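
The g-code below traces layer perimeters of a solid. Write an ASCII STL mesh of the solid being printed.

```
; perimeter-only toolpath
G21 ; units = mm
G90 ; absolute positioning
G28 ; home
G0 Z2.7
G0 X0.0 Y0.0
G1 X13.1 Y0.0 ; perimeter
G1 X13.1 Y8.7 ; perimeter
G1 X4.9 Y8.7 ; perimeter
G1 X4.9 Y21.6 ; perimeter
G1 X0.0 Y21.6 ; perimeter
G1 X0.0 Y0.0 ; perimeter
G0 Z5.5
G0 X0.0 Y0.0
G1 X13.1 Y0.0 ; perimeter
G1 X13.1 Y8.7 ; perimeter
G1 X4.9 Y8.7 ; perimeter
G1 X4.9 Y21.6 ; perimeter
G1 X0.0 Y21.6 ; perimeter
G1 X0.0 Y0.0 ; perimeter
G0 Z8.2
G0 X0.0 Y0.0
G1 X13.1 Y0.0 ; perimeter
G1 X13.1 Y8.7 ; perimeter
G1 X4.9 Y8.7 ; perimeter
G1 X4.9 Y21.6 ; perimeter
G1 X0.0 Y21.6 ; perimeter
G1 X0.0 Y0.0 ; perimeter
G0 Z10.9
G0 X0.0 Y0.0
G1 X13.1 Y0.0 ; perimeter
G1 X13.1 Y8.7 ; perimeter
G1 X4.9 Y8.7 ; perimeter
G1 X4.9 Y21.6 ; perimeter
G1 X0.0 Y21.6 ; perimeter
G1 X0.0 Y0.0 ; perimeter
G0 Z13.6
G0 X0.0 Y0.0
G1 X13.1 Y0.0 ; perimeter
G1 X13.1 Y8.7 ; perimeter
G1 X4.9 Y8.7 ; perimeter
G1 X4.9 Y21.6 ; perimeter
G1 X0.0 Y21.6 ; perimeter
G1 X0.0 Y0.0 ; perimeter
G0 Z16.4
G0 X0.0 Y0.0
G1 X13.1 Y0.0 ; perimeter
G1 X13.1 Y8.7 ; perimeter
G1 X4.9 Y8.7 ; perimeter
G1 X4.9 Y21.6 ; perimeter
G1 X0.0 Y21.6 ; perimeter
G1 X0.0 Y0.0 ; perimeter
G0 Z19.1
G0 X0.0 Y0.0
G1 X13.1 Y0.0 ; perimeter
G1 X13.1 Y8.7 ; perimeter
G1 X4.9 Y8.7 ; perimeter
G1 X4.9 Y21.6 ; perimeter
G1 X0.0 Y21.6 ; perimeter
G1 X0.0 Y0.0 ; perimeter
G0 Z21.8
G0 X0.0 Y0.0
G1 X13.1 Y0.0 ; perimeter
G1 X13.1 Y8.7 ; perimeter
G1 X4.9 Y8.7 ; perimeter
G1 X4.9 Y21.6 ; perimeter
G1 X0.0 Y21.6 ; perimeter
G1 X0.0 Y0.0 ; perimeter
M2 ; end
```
solid part
  facet normal 0.0000 0.0000 -1.0000
    outer loop
      vertex 13.1 8.7 0.0
      vertex 13.1 0.0 0.0
      vertex 0.0 0.0 0.0
    endloop
  endfacet
  facet normal 0.0000 0.0000 -1.0000
    outer loop
      vertex 4.9 8.7 0.0
      vertex 13.1 8.7 0.0
      vertex 0.0 0.0 0.0
    endloop
  endfacet
  facet normal 0.0000 0.0000 -1.0000
    outer loop
      vertex 4.9 21.6 0.0
      vertex 4.9 8.7 0.0
      vertex 0.0 0.0 0.0
    endloop
  endfacet
  facet normal 0.0000 0.0000 -1.0000
    outer loop
      vertex 0.0 21.6 0.0
      vertex 4.9 21.6 0.0
      vertex 0.0 0.0 0.0
    endloop
  endfacet
  facet normal 0.0000 0.0000 1.0000
    outer loop
      vertex 0.0 0.0 21.8
      vertex 13.1 0.0 21.8
      vertex 13.1 8.7 21.8
    endloop
  endfacet
  facet normal 0.0000 0.0000 1.0000
    outer loop
      vertex 0.0 0.0 21.8
      vertex 13.1 8.7 21.8
      vertex 4.9 8.7 21.8
    endloop
  endfacet
  facet normal 0.0000 0.0000 1.0000
    outer loop
      vertex 0.0 0.0 21.8
      vertex 4.9 8.7 21.8
      vertex 4.9 21.6 21.8
    endloop
  endfacet
  facet normal 0.0000 0.0000 1.0000
    outer loop
      vertex 0.0 0.0 21.8
      vertex 4.9 21.6 21.8
      vertex 0.0 21.6 21.8
    endloop
  endfacet
  facet normal 0.0000 -1.0000 0.0000
    outer loop
      vertex 0.0 0.0 0.0
      vertex 13.1 0.0 0.0
      vertex 13.1 0.0 21.8
    endloop
  endfacet
  facet normal 0.0000 -1.0000 0.0000
    outer loop
      vertex 0.0 0.0 0.0
      vertex 13.1 0.0 21.8
      vertex 0.0 0.0 21.8
    endloop
  endfacet
  facet normal 1.0000 0.0000 0.0000
    outer loop
      vertex 13.1 0.0 0.0
      vertex 13.1 8.7 0.0
      vertex 13.1 8.7 21.8
    endloop
  endfacet
  facet normal 1.0000 0.0000 0.0000
    outer loop
      vertex 13.1 0.0 0.0
      vertex 13.1 8.7 21.8
      vertex 13.1 0.0 21.8
    endloop
  endfacet
  facet normal 0.0000 1.0000 0.0000
    outer loop
      vertex 13.1 8.7 0.0
      vertex 4.9 8.7 0.0
      vertex 4.9 8.7 21.8
    endloop
  endfacet
  facet normal 0.0000 1.0000 0.0000
    outer loop
      vertex 13.1 8.7 0.0
      vertex 4.9 8.7 21.8
      vertex 13.1 8.7 21.8
    endloop
  endfacet
  facet normal 1.0000 0.0000 0.0000
    outer loop
      vertex 4.9 8.7 0.0
      vertex 4.9 21.6 0.0
      vertex 4.9 21.6 21.8
    endloop
  endfacet
  facet normal 1.0000 0.0000 0.0000
    outer loop
      vertex 4.9 8.7 0.0
      vertex 4.9 21.6 21.8
      vertex 4.9 8.7 21.8
    endloop
  endfacet
  facet normal 0.0000 1.0000 0.0000
    outer loop
      vertex 4.9 21.6 0.0
      vertex 0.0 21.6 0.0
      vertex 0.0 21.6 21.8
    endloop
  endfacet
  facet normal 0.0000 1.0000 0.0000
    outer loop
      vertex 4.9 21.6 0.0
      vertex 0.0 21.6 21.8
      vertex 4.9 21.6 21.8
    endloop
  endfacet
  facet normal -1.0000 0.0000 0.0000
    outer loop
      vertex 0.0 21.6 0.0
      vertex 0.0 0.0 0.0
      vertex 0.0 0.0 21.8
    endloop
  endfacet
  facet normal -1.0000 0.0000 0.0000
    outer loop
      vertex 0.0 21.6 0.0
      vertex 0.0 0.0 21.8
      vertex 0.0 21.6 21.8
    endloop
  endfacet
endsolid part

The G0 Z moves step by Δz≈2.7 mm. Every layer's G1 loop is the same polygon, so the solid is a straight extrusion of it from z=0 to z≈21.8. Closing with flat bottom and top caps and triangulating gives 20 facets — an L-shaped prism: outer 13.1 × 21.6 mm, arm thicknesses ≈ 8.7 mm (horizontal) and 4.9 mm (vertical), extruded 21.8 mm in z.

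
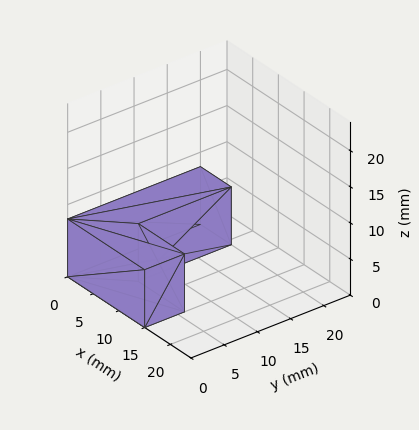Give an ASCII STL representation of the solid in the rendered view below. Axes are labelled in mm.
Reading the render: the shape is an L-shaped prism: outer 15 × 20 mm, arm thicknesses ≈ 6 mm (horizontal) and 6 mm (vertical), extruded 8 mm in z (dimensions read to the nearest mm from the axis ticks). For the STL, each face is triangulated and given an outward normal.

solid part
  facet normal 0.0000 0.0000 -1.0000
    outer loop
      vertex 15.000 6.000 0.000
      vertex 15.000 0.000 0.000
      vertex 0.000 0.000 0.000
    endloop
  endfacet
  facet normal 0.0000 0.0000 -1.0000
    outer loop
      vertex 6.000 6.000 0.000
      vertex 15.000 6.000 0.000
      vertex 0.000 0.000 0.000
    endloop
  endfacet
  facet normal 0.0000 0.0000 -1.0000
    outer loop
      vertex 6.000 20.000 0.000
      vertex 6.000 6.000 0.000
      vertex 0.000 0.000 0.000
    endloop
  endfacet
  facet normal 0.0000 0.0000 -1.0000
    outer loop
      vertex 0.000 20.000 0.000
      vertex 6.000 20.000 0.000
      vertex 0.000 0.000 0.000
    endloop
  endfacet
  facet normal 0.0000 0.0000 1.0000
    outer loop
      vertex 0.000 0.000 8.000
      vertex 15.000 0.000 8.000
      vertex 15.000 6.000 8.000
    endloop
  endfacet
  facet normal 0.0000 0.0000 1.0000
    outer loop
      vertex 0.000 0.000 8.000
      vertex 15.000 6.000 8.000
      vertex 6.000 6.000 8.000
    endloop
  endfacet
  facet normal 0.0000 0.0000 1.0000
    outer loop
      vertex 0.000 0.000 8.000
      vertex 6.000 6.000 8.000
      vertex 6.000 20.000 8.000
    endloop
  endfacet
  facet normal 0.0000 0.0000 1.0000
    outer loop
      vertex 0.000 0.000 8.000
      vertex 6.000 20.000 8.000
      vertex 0.000 20.000 8.000
    endloop
  endfacet
  facet normal 0.0000 -1.0000 0.0000
    outer loop
      vertex 0.000 0.000 0.000
      vertex 15.000 0.000 0.000
      vertex 15.000 0.000 8.000
    endloop
  endfacet
  facet normal 0.0000 -1.0000 0.0000
    outer loop
      vertex 0.000 0.000 0.000
      vertex 15.000 0.000 8.000
      vertex 0.000 0.000 8.000
    endloop
  endfacet
  facet normal 1.0000 0.0000 0.0000
    outer loop
      vertex 15.000 0.000 0.000
      vertex 15.000 6.000 0.000
      vertex 15.000 6.000 8.000
    endloop
  endfacet
  facet normal 1.0000 0.0000 0.0000
    outer loop
      vertex 15.000 0.000 0.000
      vertex 15.000 6.000 8.000
      vertex 15.000 0.000 8.000
    endloop
  endfacet
  facet normal 0.0000 1.0000 0.0000
    outer loop
      vertex 15.000 6.000 0.000
      vertex 6.000 6.000 0.000
      vertex 6.000 6.000 8.000
    endloop
  endfacet
  facet normal 0.0000 1.0000 0.0000
    outer loop
      vertex 15.000 6.000 0.000
      vertex 6.000 6.000 8.000
      vertex 15.000 6.000 8.000
    endloop
  endfacet
  facet normal 1.0000 0.0000 0.0000
    outer loop
      vertex 6.000 6.000 0.000
      vertex 6.000 20.000 0.000
      vertex 6.000 20.000 8.000
    endloop
  endfacet
  facet normal 1.0000 0.0000 0.0000
    outer loop
      vertex 6.000 6.000 0.000
      vertex 6.000 20.000 8.000
      vertex 6.000 6.000 8.000
    endloop
  endfacet
  facet normal 0.0000 1.0000 0.0000
    outer loop
      vertex 6.000 20.000 0.000
      vertex 0.000 20.000 0.000
      vertex 0.000 20.000 8.000
    endloop
  endfacet
  facet normal 0.0000 1.0000 0.0000
    outer loop
      vertex 6.000 20.000 0.000
      vertex 0.000 20.000 8.000
      vertex 6.000 20.000 8.000
    endloop
  endfacet
  facet normal -1.0000 0.0000 0.0000
    outer loop
      vertex 0.000 20.000 0.000
      vertex 0.000 0.000 0.000
      vertex 0.000 0.000 8.000
    endloop
  endfacet
  facet normal -1.0000 0.0000 0.0000
    outer loop
      vertex 0.000 20.000 0.000
      vertex 0.000 0.000 8.000
      vertex 0.000 20.000 8.000
    endloop
  endfacet
endsolid part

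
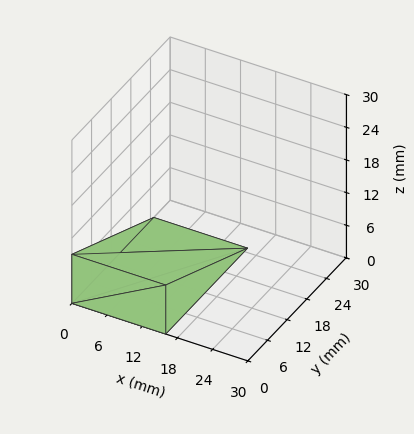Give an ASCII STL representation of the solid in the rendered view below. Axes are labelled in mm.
Reading the render: the shape is a wedge (ramp): 16 × 25 mm base, rising to 9 mm along the y=0 edge and sloping linearly to z=0 at y=25 (dimensions read to the nearest mm from the axis ticks). For the STL, each face is triangulated and given an outward normal.

solid part
  facet normal 0.0000 0.0000 -1.0000
    outer loop
      vertex 16.0 25.0 0.0
      vertex 16.0 0.0 0.0
      vertex 0.0 0.0 0.0
    endloop
  endfacet
  facet normal 0.0000 0.0000 -1.0000
    outer loop
      vertex 0.0 25.0 0.0
      vertex 16.0 25.0 0.0
      vertex 0.0 0.0 0.0
    endloop
  endfacet
  facet normal 0.0000 -1.0000 0.0000
    outer loop
      vertex 0.0 0.0 0.0
      vertex 16.0 0.0 0.0
      vertex 16.0 0.0 9.0
    endloop
  endfacet
  facet normal 0.0000 -1.0000 0.0000
    outer loop
      vertex 0.0 0.0 0.0
      vertex 16.0 0.0 9.0
      vertex 0.0 0.0 9.0
    endloop
  endfacet
  facet normal 0.0000 0.3387 0.9409
    outer loop
      vertex 0.0 0.0 9.0
      vertex 16.0 0.0 9.0
      vertex 16.0 25.0 0.0
    endloop
  endfacet
  facet normal 0.0000 0.3387 0.9409
    outer loop
      vertex 0.0 0.0 9.0
      vertex 16.0 25.0 0.0
      vertex 0.0 25.0 0.0
    endloop
  endfacet
  facet normal -1.0000 0.0000 0.0000
    outer loop
      vertex 0.0 0.0 9.0
      vertex 0.0 25.0 0.0
      vertex 0.0 0.0 0.0
    endloop
  endfacet
  facet normal 1.0000 0.0000 0.0000
    outer loop
      vertex 16.0 0.0 0.0
      vertex 16.0 25.0 0.0
      vertex 16.0 0.0 9.0
    endloop
  endfacet
endsolid part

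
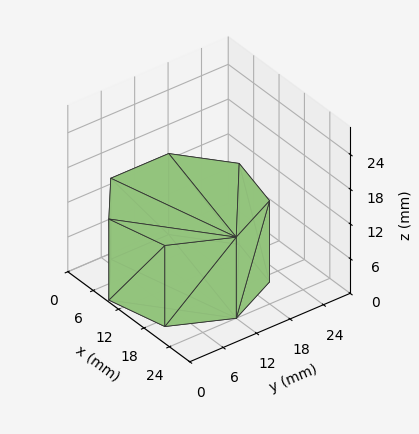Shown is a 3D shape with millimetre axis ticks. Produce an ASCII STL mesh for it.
Reading the render: the shape is a regular 7-sided prism (a cylinder approximated with 7 flat sides), circumscribed radius ≈ 12 mm, height ≈ 14 mm (dimensions read to the nearest mm from the axis ticks). For the STL, each face is triangulated and given an outward normal.

solid part
  facet normal 0.0000 0.0000 -1.0000
    outer loop
      vertex 9.3 23.7 0.0
      vertex 19.5 21.4 0.0
      vertex 24.0 12.0 0.0
    endloop
  endfacet
  facet normal 0.0000 0.0000 -1.0000
    outer loop
      vertex 1.2 17.2 0.0
      vertex 9.3 23.7 0.0
      vertex 24.0 12.0 0.0
    endloop
  endfacet
  facet normal 0.0000 0.0000 -1.0000
    outer loop
      vertex 1.2 6.8 0.0
      vertex 1.2 17.2 0.0
      vertex 24.0 12.0 0.0
    endloop
  endfacet
  facet normal 0.0000 0.0000 -1.0000
    outer loop
      vertex 9.3 0.3 0.0
      vertex 1.2 6.8 0.0
      vertex 24.0 12.0 0.0
    endloop
  endfacet
  facet normal 0.0000 0.0000 -1.0000
    outer loop
      vertex 19.5 2.6 0.0
      vertex 9.3 0.3 0.0
      vertex 24.0 12.0 0.0
    endloop
  endfacet
  facet normal 0.0000 0.0000 1.0000
    outer loop
      vertex 24.0 12.0 14.0
      vertex 19.5 21.4 14.0
      vertex 9.3 23.7 14.0
    endloop
  endfacet
  facet normal 0.0000 0.0000 1.0000
    outer loop
      vertex 24.0 12.0 14.0
      vertex 9.3 23.7 14.0
      vertex 1.2 17.2 14.0
    endloop
  endfacet
  facet normal 0.0000 0.0000 1.0000
    outer loop
      vertex 24.0 12.0 14.0
      vertex 1.2 17.2 14.0
      vertex 1.2 6.8 14.0
    endloop
  endfacet
  facet normal 0.0000 0.0000 1.0000
    outer loop
      vertex 24.0 12.0 14.0
      vertex 1.2 6.8 14.0
      vertex 9.3 0.3 14.0
    endloop
  endfacet
  facet normal 0.0000 0.0000 1.0000
    outer loop
      vertex 24.0 12.0 14.0
      vertex 9.3 0.3 14.0
      vertex 19.5 2.6 14.0
    endloop
  endfacet
  facet normal 0.9020 0.4318 0.0000
    outer loop
      vertex 24.0 12.0 0.0
      vertex 19.5 21.4 0.0
      vertex 19.5 21.4 14.0
    endloop
  endfacet
  facet normal 0.9020 0.4318 0.0000
    outer loop
      vertex 24.0 12.0 0.0
      vertex 19.5 21.4 14.0
      vertex 24.0 12.0 14.0
    endloop
  endfacet
  facet normal 0.2200 0.9755 0.0000
    outer loop
      vertex 19.5 21.4 0.0
      vertex 9.3 23.7 0.0
      vertex 9.3 23.7 14.0
    endloop
  endfacet
  facet normal 0.2200 0.9755 0.0000
    outer loop
      vertex 19.5 21.4 0.0
      vertex 9.3 23.7 14.0
      vertex 19.5 21.4 14.0
    endloop
  endfacet
  facet normal -0.6259 0.7799 0.0000
    outer loop
      vertex 9.3 23.7 0.0
      vertex 1.2 17.2 0.0
      vertex 1.2 17.2 14.0
    endloop
  endfacet
  facet normal -0.6259 0.7799 0.0000
    outer loop
      vertex 9.3 23.7 0.0
      vertex 1.2 17.2 14.0
      vertex 9.3 23.7 14.0
    endloop
  endfacet
  facet normal -1.0000 0.0000 0.0000
    outer loop
      vertex 1.2 17.2 0.0
      vertex 1.2 6.8 0.0
      vertex 1.2 6.8 14.0
    endloop
  endfacet
  facet normal -1.0000 0.0000 0.0000
    outer loop
      vertex 1.2 17.2 0.0
      vertex 1.2 6.8 14.0
      vertex 1.2 17.2 14.0
    endloop
  endfacet
  facet normal -0.6259 -0.7799 0.0000
    outer loop
      vertex 1.2 6.8 0.0
      vertex 9.3 0.3 0.0
      vertex 9.3 0.3 14.0
    endloop
  endfacet
  facet normal -0.6259 -0.7799 0.0000
    outer loop
      vertex 1.2 6.8 0.0
      vertex 9.3 0.3 14.0
      vertex 1.2 6.8 14.0
    endloop
  endfacet
  facet normal 0.2200 -0.9755 0.0000
    outer loop
      vertex 9.3 0.3 0.0
      vertex 19.5 2.6 0.0
      vertex 19.5 2.6 14.0
    endloop
  endfacet
  facet normal 0.2200 -0.9755 0.0000
    outer loop
      vertex 9.3 0.3 0.0
      vertex 19.5 2.6 14.0
      vertex 9.3 0.3 14.0
    endloop
  endfacet
  facet normal 0.9020 -0.4318 0.0000
    outer loop
      vertex 19.5 2.6 0.0
      vertex 24.0 12.0 0.0
      vertex 24.0 12.0 14.0
    endloop
  endfacet
  facet normal 0.9020 -0.4318 0.0000
    outer loop
      vertex 19.5 2.6 0.0
      vertex 24.0 12.0 14.0
      vertex 19.5 2.6 14.0
    endloop
  endfacet
endsolid part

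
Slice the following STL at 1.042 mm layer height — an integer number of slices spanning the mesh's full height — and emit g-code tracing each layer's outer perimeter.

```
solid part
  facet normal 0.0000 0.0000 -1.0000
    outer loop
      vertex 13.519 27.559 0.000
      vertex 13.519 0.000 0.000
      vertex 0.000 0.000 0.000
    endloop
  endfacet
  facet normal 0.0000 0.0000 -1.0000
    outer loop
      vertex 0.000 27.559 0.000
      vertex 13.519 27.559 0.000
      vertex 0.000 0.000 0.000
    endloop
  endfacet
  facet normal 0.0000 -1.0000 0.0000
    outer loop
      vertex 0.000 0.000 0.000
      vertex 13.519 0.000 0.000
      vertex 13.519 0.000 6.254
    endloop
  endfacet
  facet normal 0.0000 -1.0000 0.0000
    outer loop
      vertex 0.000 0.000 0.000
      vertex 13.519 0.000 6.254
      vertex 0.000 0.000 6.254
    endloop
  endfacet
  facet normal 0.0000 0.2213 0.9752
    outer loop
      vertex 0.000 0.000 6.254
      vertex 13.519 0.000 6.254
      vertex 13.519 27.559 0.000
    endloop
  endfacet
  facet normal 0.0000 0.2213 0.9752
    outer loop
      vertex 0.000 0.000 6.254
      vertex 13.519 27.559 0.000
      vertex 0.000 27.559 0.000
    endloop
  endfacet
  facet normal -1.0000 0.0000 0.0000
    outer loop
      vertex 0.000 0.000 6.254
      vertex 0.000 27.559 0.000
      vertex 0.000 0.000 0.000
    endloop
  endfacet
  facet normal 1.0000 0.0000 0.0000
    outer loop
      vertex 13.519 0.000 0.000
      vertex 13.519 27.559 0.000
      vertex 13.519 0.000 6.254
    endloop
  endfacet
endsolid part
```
; perimeter-only toolpath
G21 ; units = mm
G90 ; absolute positioning
G28 ; home
; layer 1
G0 Z1.042
G0 X0.000 Y0.000
G1 X13.519 Y0.000
G1 X13.519 Y22.966
G1 X0.000 Y22.966
G1 X0.000 Y0.000
; layer 2
G0 Z2.085
G0 X0.000 Y0.000
G1 X13.519 Y0.000
G1 X13.519 Y18.373
G1 X0.000 Y18.373
G1 X0.000 Y0.000
; layer 3
G0 Z3.127
G0 X0.000 Y0.000
G1 X13.519 Y0.000
G1 X13.519 Y13.780
G1 X0.000 Y13.780
G1 X0.000 Y0.000
; layer 4
G0 Z4.169
G0 X0.000 Y0.000
G1 X13.519 Y0.000
G1 X13.519 Y9.186
G1 X0.000 Y9.186
G1 X0.000 Y0.000
; layer 5
G0 Z5.212
G0 X0.000 Y0.000
G1 X13.519 Y0.000
G1 X13.519 Y4.593
G1 X0.000 Y4.593
G1 X0.000 Y0.000
M2 ; end

The solid is a wedge (ramp): 13.5 × 27.6 mm base, rising to 6.25 mm along the y=0 edge and sloping linearly to z=0 at y=27.6. Slicing at Δz = 1.042 mm — 6 equal slices spanning the solid's height, so layer i sits at z = i·h/6 — gives 5 non-empty perimeters. Each is a 4-segment closed polygon; G0 lifts to the layer z and rapids to the start vertex, then G1 traces the edges. The cross-section shrinks linearly with z (the slice at the apex is degenerate and omitted).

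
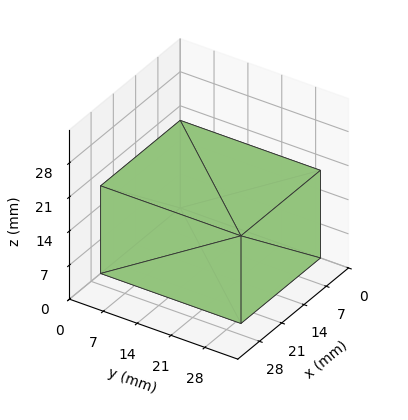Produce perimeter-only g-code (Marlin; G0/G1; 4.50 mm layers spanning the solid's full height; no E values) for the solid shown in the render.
Reading the render: the shape is a rectangular box, roughly 25 × 29 mm footprint and 18 mm tall (dimensions read to the nearest mm from the axis ticks). For the g-code, the solid's height is divided into equal slices at the stated Δz and each level perimeter traced with G1 moves after a G0 lift.

; perimeter-only toolpath
G21 ; units = mm
G90 ; absolute positioning
G28 ; home
; layer 1
G0 Z4.50
G0 X0.00 Y0.00
G1 X25.00 Y0.00
G1 X25.00 Y29.00
G1 X0.00 Y29.00
G1 X0.00 Y0.00
; layer 2
G0 Z9.00
G0 X0.00 Y0.00
G1 X25.00 Y0.00
G1 X25.00 Y29.00
G1 X0.00 Y29.00
G1 X0.00 Y0.00
; layer 3
G0 Z13.50
G0 X0.00 Y0.00
G1 X25.00 Y0.00
G1 X25.00 Y29.00
G1 X0.00 Y29.00
G1 X0.00 Y0.00
; layer 4
G0 Z18.00
G0 X0.00 Y0.00
G1 X25.00 Y0.00
G1 X25.00 Y29.00
G1 X0.00 Y29.00
G1 X0.00 Y0.00
M2 ; end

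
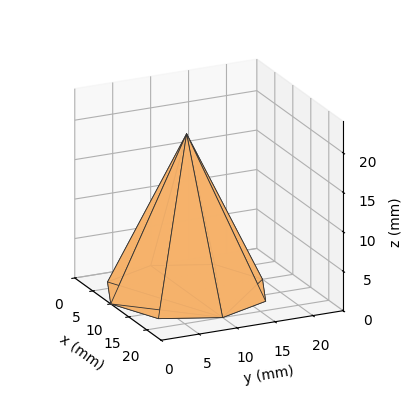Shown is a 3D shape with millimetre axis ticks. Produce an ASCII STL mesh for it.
Reading the render: the shape is a regular 8-sided pyramid, base circumscribed radius ≈ 10 mm, apex at z ≈ 20 mm (dimensions read to the nearest mm from the axis ticks). For the STL, each face is triangulated and given an outward normal.

solid part
  facet normal 0.0000 0.0000 -1.0000
    outer loop
      vertex 10.00 20.00 0.00
      vertex 17.07 17.07 0.00
      vertex 20.00 10.00 0.00
    endloop
  endfacet
  facet normal 0.0000 0.0000 -1.0000
    outer loop
      vertex 2.93 17.07 0.00
      vertex 10.00 20.00 0.00
      vertex 20.00 10.00 0.00
    endloop
  endfacet
  facet normal 0.0000 0.0000 -1.0000
    outer loop
      vertex 0.00 10.00 0.00
      vertex 2.93 17.07 0.00
      vertex 20.00 10.00 0.00
    endloop
  endfacet
  facet normal 0.0000 0.0000 -1.0000
    outer loop
      vertex 2.93 2.93 0.00
      vertex 0.00 10.00 0.00
      vertex 20.00 10.00 0.00
    endloop
  endfacet
  facet normal 0.0000 0.0000 -1.0000
    outer loop
      vertex 10.00 0.00 0.00
      vertex 2.93 2.93 0.00
      vertex 20.00 10.00 0.00
    endloop
  endfacet
  facet normal 0.0000 0.0000 -1.0000
    outer loop
      vertex 17.07 2.93 0.00
      vertex 10.00 0.00 0.00
      vertex 20.00 10.00 0.00
    endloop
  endfacet
  facet normal 0.8387 0.3476 0.4193
    outer loop
      vertex 20.00 10.00 0.00
      vertex 17.07 17.07 0.00
      vertex 10.00 10.00 20.00
    endloop
  endfacet
  facet normal 0.3476 0.8387 0.4193
    outer loop
      vertex 17.07 17.07 0.00
      vertex 10.00 20.00 0.00
      vertex 10.00 10.00 20.00
    endloop
  endfacet
  facet normal -0.3476 0.8387 0.4193
    outer loop
      vertex 10.00 20.00 0.00
      vertex 2.93 17.07 0.00
      vertex 10.00 10.00 20.00
    endloop
  endfacet
  facet normal -0.8387 0.3476 0.4193
    outer loop
      vertex 2.93 17.07 0.00
      vertex 0.00 10.00 0.00
      vertex 10.00 10.00 20.00
    endloop
  endfacet
  facet normal -0.8387 -0.3476 0.4193
    outer loop
      vertex 0.00 10.00 0.00
      vertex 2.93 2.93 0.00
      vertex 10.00 10.00 20.00
    endloop
  endfacet
  facet normal -0.3476 -0.8387 0.4193
    outer loop
      vertex 2.93 2.93 0.00
      vertex 10.00 0.00 0.00
      vertex 10.00 10.00 20.00
    endloop
  endfacet
  facet normal 0.3476 -0.8387 0.4193
    outer loop
      vertex 10.00 0.00 0.00
      vertex 17.07 2.93 0.00
      vertex 10.00 10.00 20.00
    endloop
  endfacet
  facet normal 0.8387 -0.3476 0.4193
    outer loop
      vertex 17.07 2.93 0.00
      vertex 20.00 10.00 0.00
      vertex 10.00 10.00 20.00
    endloop
  endfacet
endsolid part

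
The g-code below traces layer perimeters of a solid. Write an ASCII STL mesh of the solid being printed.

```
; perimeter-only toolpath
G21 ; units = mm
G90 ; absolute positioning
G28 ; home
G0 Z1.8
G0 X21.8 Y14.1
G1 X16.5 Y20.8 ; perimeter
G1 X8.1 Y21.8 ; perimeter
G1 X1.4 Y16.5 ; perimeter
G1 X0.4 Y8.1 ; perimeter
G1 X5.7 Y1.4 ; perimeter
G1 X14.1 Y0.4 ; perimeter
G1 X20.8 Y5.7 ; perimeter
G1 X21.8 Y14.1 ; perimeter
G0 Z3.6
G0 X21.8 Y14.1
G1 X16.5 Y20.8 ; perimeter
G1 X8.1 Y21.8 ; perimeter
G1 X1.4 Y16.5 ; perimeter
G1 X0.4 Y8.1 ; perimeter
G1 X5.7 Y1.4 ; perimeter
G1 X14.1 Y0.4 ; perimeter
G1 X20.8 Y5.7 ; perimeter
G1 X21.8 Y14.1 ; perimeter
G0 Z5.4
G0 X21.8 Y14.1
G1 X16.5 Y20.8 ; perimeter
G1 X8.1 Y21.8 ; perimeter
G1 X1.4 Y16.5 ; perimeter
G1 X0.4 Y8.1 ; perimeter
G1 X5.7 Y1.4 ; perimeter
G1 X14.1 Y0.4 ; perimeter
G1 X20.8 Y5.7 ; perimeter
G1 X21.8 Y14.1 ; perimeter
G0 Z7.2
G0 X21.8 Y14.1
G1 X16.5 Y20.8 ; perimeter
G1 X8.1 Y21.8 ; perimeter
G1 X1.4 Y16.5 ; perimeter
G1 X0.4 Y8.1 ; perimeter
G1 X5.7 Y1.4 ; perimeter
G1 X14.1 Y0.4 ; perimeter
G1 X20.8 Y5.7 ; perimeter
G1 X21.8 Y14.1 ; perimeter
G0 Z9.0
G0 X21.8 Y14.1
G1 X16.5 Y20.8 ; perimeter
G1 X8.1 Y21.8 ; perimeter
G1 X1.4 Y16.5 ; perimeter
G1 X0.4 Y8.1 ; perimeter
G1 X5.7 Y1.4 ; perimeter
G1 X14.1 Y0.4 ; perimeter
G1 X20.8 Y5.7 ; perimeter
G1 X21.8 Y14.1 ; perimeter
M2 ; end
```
solid part
  facet normal 0.0000 0.0000 -1.0000
    outer loop
      vertex 8.1 21.8 0.0
      vertex 16.5 20.8 0.0
      vertex 21.8 14.1 0.0
    endloop
  endfacet
  facet normal 0.0000 0.0000 -1.0000
    outer loop
      vertex 1.4 16.5 0.0
      vertex 8.1 21.8 0.0
      vertex 21.8 14.1 0.0
    endloop
  endfacet
  facet normal 0.0000 0.0000 -1.0000
    outer loop
      vertex 0.4 8.1 0.0
      vertex 1.4 16.5 0.0
      vertex 21.8 14.1 0.0
    endloop
  endfacet
  facet normal 0.0000 0.0000 -1.0000
    outer loop
      vertex 5.7 1.4 0.0
      vertex 0.4 8.1 0.0
      vertex 21.8 14.1 0.0
    endloop
  endfacet
  facet normal 0.0000 0.0000 -1.0000
    outer loop
      vertex 14.1 0.4 0.0
      vertex 5.7 1.4 0.0
      vertex 21.8 14.1 0.0
    endloop
  endfacet
  facet normal 0.0000 0.0000 -1.0000
    outer loop
      vertex 20.8 5.7 0.0
      vertex 14.1 0.4 0.0
      vertex 21.8 14.1 0.0
    endloop
  endfacet
  facet normal 0.0000 0.0000 1.0000
    outer loop
      vertex 21.8 14.1 9.0
      vertex 16.5 20.8 9.0
      vertex 8.1 21.8 9.0
    endloop
  endfacet
  facet normal 0.0000 0.0000 1.0000
    outer loop
      vertex 21.8 14.1 9.0
      vertex 8.1 21.8 9.0
      vertex 1.4 16.5 9.0
    endloop
  endfacet
  facet normal 0.0000 0.0000 1.0000
    outer loop
      vertex 21.8 14.1 9.0
      vertex 1.4 16.5 9.0
      vertex 0.4 8.1 9.0
    endloop
  endfacet
  facet normal 0.0000 0.0000 1.0000
    outer loop
      vertex 21.8 14.1 9.0
      vertex 0.4 8.1 9.0
      vertex 5.7 1.4 9.0
    endloop
  endfacet
  facet normal 0.0000 0.0000 1.0000
    outer loop
      vertex 21.8 14.1 9.0
      vertex 5.7 1.4 9.0
      vertex 14.1 0.4 9.0
    endloop
  endfacet
  facet normal 0.0000 0.0000 1.0000
    outer loop
      vertex 21.8 14.1 9.0
      vertex 14.1 0.4 9.0
      vertex 20.8 5.7 9.0
    endloop
  endfacet
  facet normal 0.7843 0.6204 0.0000
    outer loop
      vertex 21.8 14.1 0.0
      vertex 16.5 20.8 0.0
      vertex 16.5 20.8 9.0
    endloop
  endfacet
  facet normal 0.7843 0.6204 0.0000
    outer loop
      vertex 21.8 14.1 0.0
      vertex 16.5 20.8 9.0
      vertex 21.8 14.1 9.0
    endloop
  endfacet
  facet normal 0.1182 0.9930 0.0000
    outer loop
      vertex 16.5 20.8 0.0
      vertex 8.1 21.8 0.0
      vertex 8.1 21.8 9.0
    endloop
  endfacet
  facet normal 0.1182 0.9930 0.0000
    outer loop
      vertex 16.5 20.8 0.0
      vertex 8.1 21.8 9.0
      vertex 16.5 20.8 9.0
    endloop
  endfacet
  facet normal -0.6204 0.7843 0.0000
    outer loop
      vertex 8.1 21.8 0.0
      vertex 1.4 16.5 0.0
      vertex 1.4 16.5 9.0
    endloop
  endfacet
  facet normal -0.6204 0.7843 0.0000
    outer loop
      vertex 8.1 21.8 0.0
      vertex 1.4 16.5 9.0
      vertex 8.1 21.8 9.0
    endloop
  endfacet
  facet normal -0.9930 0.1182 0.0000
    outer loop
      vertex 1.4 16.5 0.0
      vertex 0.4 8.1 0.0
      vertex 0.4 8.1 9.0
    endloop
  endfacet
  facet normal -0.9930 0.1182 0.0000
    outer loop
      vertex 1.4 16.5 0.0
      vertex 0.4 8.1 9.0
      vertex 1.4 16.5 9.0
    endloop
  endfacet
  facet normal -0.7843 -0.6204 0.0000
    outer loop
      vertex 0.4 8.1 0.0
      vertex 5.7 1.4 0.0
      vertex 5.7 1.4 9.0
    endloop
  endfacet
  facet normal -0.7843 -0.6204 0.0000
    outer loop
      vertex 0.4 8.1 0.0
      vertex 5.7 1.4 9.0
      vertex 0.4 8.1 9.0
    endloop
  endfacet
  facet normal -0.1182 -0.9930 0.0000
    outer loop
      vertex 5.7 1.4 0.0
      vertex 14.1 0.4 0.0
      vertex 14.1 0.4 9.0
    endloop
  endfacet
  facet normal -0.1182 -0.9930 0.0000
    outer loop
      vertex 5.7 1.4 0.0
      vertex 14.1 0.4 9.0
      vertex 5.7 1.4 9.0
    endloop
  endfacet
  facet normal 0.6204 -0.7843 0.0000
    outer loop
      vertex 14.1 0.4 0.0
      vertex 20.8 5.7 0.0
      vertex 20.8 5.7 9.0
    endloop
  endfacet
  facet normal 0.6204 -0.7843 0.0000
    outer loop
      vertex 14.1 0.4 0.0
      vertex 20.8 5.7 9.0
      vertex 14.1 0.4 9.0
    endloop
  endfacet
  facet normal 0.9930 -0.1182 0.0000
    outer loop
      vertex 20.8 5.7 0.0
      vertex 21.8 14.1 0.0
      vertex 21.8 14.1 9.0
    endloop
  endfacet
  facet normal 0.9930 -0.1182 0.0000
    outer loop
      vertex 20.8 5.7 0.0
      vertex 21.8 14.1 9.0
      vertex 20.8 5.7 9.0
    endloop
  endfacet
endsolid part

The G0 Z moves step by Δz≈1.8 mm. Every layer's G1 loop is the same polygon, so the solid is a straight extrusion of it from z=0 to z≈9. Closing with flat bottom and top caps and triangulating gives 28 facets — a regular 8-sided prism (a cylinder approximated with 8 flat sides), circumscribed radius ≈ 11.1 mm, height ≈ 9 mm.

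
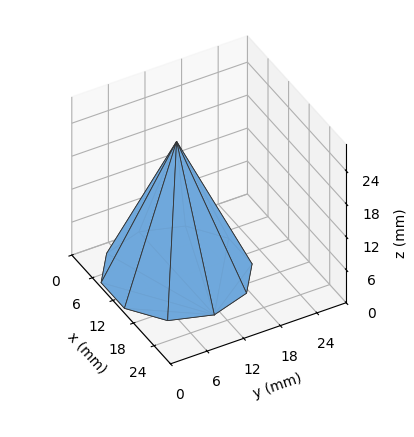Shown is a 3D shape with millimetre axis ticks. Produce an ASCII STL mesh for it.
Reading the render: the shape is a regular 10-sided pyramid, base circumscribed radius ≈ 11 mm, apex at z ≈ 24 mm (dimensions read to the nearest mm from the axis ticks). For the STL, each face is triangulated and given an outward normal.

solid part
  facet normal 0.0000 0.0000 -1.0000
    outer loop
      vertex 14.399 21.462 0.000
      vertex 19.899 17.466 0.000
      vertex 22.000 11.000 0.000
    endloop
  endfacet
  facet normal 0.0000 0.0000 -1.0000
    outer loop
      vertex 7.601 21.462 0.000
      vertex 14.399 21.462 0.000
      vertex 22.000 11.000 0.000
    endloop
  endfacet
  facet normal 0.0000 0.0000 -1.0000
    outer loop
      vertex 2.101 17.466 0.000
      vertex 7.601 21.462 0.000
      vertex 22.000 11.000 0.000
    endloop
  endfacet
  facet normal 0.0000 0.0000 -1.0000
    outer loop
      vertex 0.000 11.000 0.000
      vertex 2.101 17.466 0.000
      vertex 22.000 11.000 0.000
    endloop
  endfacet
  facet normal 0.0000 0.0000 -1.0000
    outer loop
      vertex 2.101 4.534 0.000
      vertex 0.000 11.000 0.000
      vertex 22.000 11.000 0.000
    endloop
  endfacet
  facet normal 0.0000 0.0000 -1.0000
    outer loop
      vertex 7.601 0.538 0.000
      vertex 2.101 4.534 0.000
      vertex 22.000 11.000 0.000
    endloop
  endfacet
  facet normal 0.0000 0.0000 -1.0000
    outer loop
      vertex 14.399 0.538 0.000
      vertex 7.601 0.538 0.000
      vertex 22.000 11.000 0.000
    endloop
  endfacet
  facet normal 0.0000 0.0000 -1.0000
    outer loop
      vertex 19.899 4.534 0.000
      vertex 14.399 0.538 0.000
      vertex 22.000 11.000 0.000
    endloop
  endfacet
  facet normal 0.8718 0.2833 0.3996
    outer loop
      vertex 22.000 11.000 0.000
      vertex 19.899 17.466 0.000
      vertex 11.000 11.000 24.000
    endloop
  endfacet
  facet normal 0.5388 0.7416 0.3996
    outer loop
      vertex 19.899 17.466 0.000
      vertex 14.399 21.462 0.000
      vertex 11.000 11.000 24.000
    endloop
  endfacet
  facet normal 0.0000 0.9167 0.3996
    outer loop
      vertex 14.399 21.462 0.000
      vertex 7.601 21.462 0.000
      vertex 11.000 11.000 24.000
    endloop
  endfacet
  facet normal -0.5388 0.7416 0.3996
    outer loop
      vertex 7.601 21.462 0.000
      vertex 2.101 17.466 0.000
      vertex 11.000 11.000 24.000
    endloop
  endfacet
  facet normal -0.8718 0.2833 0.3996
    outer loop
      vertex 2.101 17.466 0.000
      vertex 0.000 11.000 0.000
      vertex 11.000 11.000 24.000
    endloop
  endfacet
  facet normal -0.8718 -0.2833 0.3996
    outer loop
      vertex 0.000 11.000 0.000
      vertex 2.101 4.534 0.000
      vertex 11.000 11.000 24.000
    endloop
  endfacet
  facet normal -0.5388 -0.7416 0.3996
    outer loop
      vertex 2.101 4.534 0.000
      vertex 7.601 0.538 0.000
      vertex 11.000 11.000 24.000
    endloop
  endfacet
  facet normal 0.0000 -0.9167 0.3996
    outer loop
      vertex 7.601 0.538 0.000
      vertex 14.399 0.538 0.000
      vertex 11.000 11.000 24.000
    endloop
  endfacet
  facet normal 0.5388 -0.7416 0.3996
    outer loop
      vertex 14.399 0.538 0.000
      vertex 19.899 4.534 0.000
      vertex 11.000 11.000 24.000
    endloop
  endfacet
  facet normal 0.8718 -0.2833 0.3996
    outer loop
      vertex 19.899 4.534 0.000
      vertex 22.000 11.000 0.000
      vertex 11.000 11.000 24.000
    endloop
  endfacet
endsolid part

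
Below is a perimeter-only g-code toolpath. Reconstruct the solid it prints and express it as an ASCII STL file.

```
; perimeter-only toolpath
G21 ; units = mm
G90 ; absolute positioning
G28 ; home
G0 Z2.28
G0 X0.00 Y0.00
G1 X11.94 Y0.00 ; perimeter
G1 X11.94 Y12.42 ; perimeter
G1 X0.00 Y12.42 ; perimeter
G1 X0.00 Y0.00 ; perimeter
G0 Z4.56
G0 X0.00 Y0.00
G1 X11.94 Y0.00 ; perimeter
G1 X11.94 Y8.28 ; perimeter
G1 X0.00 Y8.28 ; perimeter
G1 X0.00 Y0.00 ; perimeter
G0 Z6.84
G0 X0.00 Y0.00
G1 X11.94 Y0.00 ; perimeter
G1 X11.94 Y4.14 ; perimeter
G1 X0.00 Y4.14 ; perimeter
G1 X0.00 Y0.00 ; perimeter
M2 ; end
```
solid part
  facet normal 0.0000 0.0000 -1.0000
    outer loop
      vertex 11.94 16.56 0.00
      vertex 11.94 0.00 0.00
      vertex 0.00 0.00 0.00
    endloop
  endfacet
  facet normal 0.0000 0.0000 -1.0000
    outer loop
      vertex 0.00 16.56 0.00
      vertex 11.94 16.56 0.00
      vertex 0.00 0.00 0.00
    endloop
  endfacet
  facet normal 0.0000 -1.0000 0.0000
    outer loop
      vertex 0.00 0.00 0.00
      vertex 11.94 0.00 0.00
      vertex 11.94 0.00 9.12
    endloop
  endfacet
  facet normal 0.0000 -1.0000 0.0000
    outer loop
      vertex 0.00 0.00 0.00
      vertex 11.94 0.00 9.12
      vertex 0.00 0.00 9.12
    endloop
  endfacet
  facet normal 0.0000 0.4824 0.8759
    outer loop
      vertex 0.00 0.00 9.12
      vertex 11.94 0.00 9.12
      vertex 11.94 16.56 0.00
    endloop
  endfacet
  facet normal 0.0000 0.4824 0.8759
    outer loop
      vertex 0.00 0.00 9.12
      vertex 11.94 16.56 0.00
      vertex 0.00 16.56 0.00
    endloop
  endfacet
  facet normal -1.0000 0.0000 0.0000
    outer loop
      vertex 0.00 0.00 9.12
      vertex 0.00 16.56 0.00
      vertex 0.00 0.00 0.00
    endloop
  endfacet
  facet normal 1.0000 0.0000 0.0000
    outer loop
      vertex 11.94 0.00 0.00
      vertex 11.94 16.56 0.00
      vertex 11.94 0.00 9.12
    endloop
  endfacet
endsolid part

The G0 Z moves step by Δz≈2.28 mm. The G1 loops shrink linearly with z, so the solid tapers from its base footprint up to z≈9.12. Closing with a flat bottom cap and the tapered top and triangulating gives 8 facets — a wedge (ramp): 11.9 × 16.6 mm base, rising to 9.12 mm along the y=0 edge and sloping linearly to z=0 at y=16.6.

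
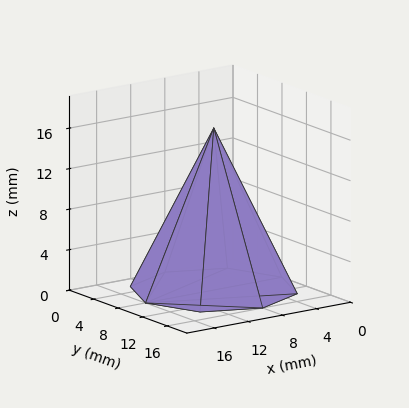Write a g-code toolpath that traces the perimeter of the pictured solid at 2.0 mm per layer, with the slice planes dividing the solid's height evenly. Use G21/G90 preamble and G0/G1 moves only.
Reading the render: the shape is a regular 8-sided pyramid, base circumscribed radius ≈ 8 mm, apex at z ≈ 16 mm (dimensions read to the nearest mm from the axis ticks). For the g-code, the solid's height is divided into equal slices at the stated Δz and each level perimeter traced with G1 moves after a G0 lift.

; perimeter-only toolpath
G21 ; units = mm
G90 ; absolute positioning
G28 ; home
; layer 1
G0 Z2.0
G0 X15.0 Y8.0
G1 X13.0 Y13.0
G1 X8.0 Y15.0
G1 X3.0 Y13.0
G1 X1.0 Y8.0
G1 X3.0 Y3.0
G1 X8.0 Y1.0
G1 X13.0 Y3.0
G1 X15.0 Y8.0
; layer 2
G0 Z4.0
G0 X14.0 Y8.0
G1 X12.3 Y12.3
G1 X8.0 Y14.0
G1 X3.7 Y12.3
G1 X2.0 Y8.0
G1 X3.7 Y3.7
G1 X8.0 Y2.0
G1 X12.3 Y3.7
G1 X14.0 Y8.0
; layer 3
G0 Z6.0
G0 X13.0 Y8.0
G1 X11.6 Y11.6
G1 X8.0 Y13.0
G1 X4.4 Y11.6
G1 X3.0 Y8.0
G1 X4.4 Y4.4
G1 X8.0 Y3.0
G1 X11.6 Y4.4
G1 X13.0 Y8.0
; layer 4
G0 Z8.0
G0 X12.0 Y8.0
G1 X10.8 Y10.8
G1 X8.0 Y12.0
G1 X5.2 Y10.8
G1 X4.0 Y8.0
G1 X5.2 Y5.2
G1 X8.0 Y4.0
G1 X10.8 Y5.2
G1 X12.0 Y8.0
; layer 5
G0 Z10.0
G0 X11.0 Y8.0
G1 X10.1 Y10.1
G1 X8.0 Y11.0
G1 X5.9 Y10.1
G1 X5.0 Y8.0
G1 X5.9 Y5.9
G1 X8.0 Y5.0
G1 X10.1 Y5.9
G1 X11.0 Y8.0
; layer 6
G0 Z12.0
G0 X10.0 Y8.0
G1 X9.4 Y9.4
G1 X8.0 Y10.0
G1 X6.6 Y9.4
G1 X6.0 Y8.0
G1 X6.6 Y6.6
G1 X8.0 Y6.0
G1 X9.4 Y6.6
G1 X10.0 Y8.0
; layer 7
G0 Z14.0
G0 X9.0 Y8.0
G1 X8.7 Y8.7
G1 X8.0 Y9.0
G1 X7.3 Y8.7
G1 X7.0 Y8.0
G1 X7.3 Y7.3
G1 X8.0 Y7.0
G1 X8.7 Y7.3
G1 X9.0 Y8.0
M2 ; end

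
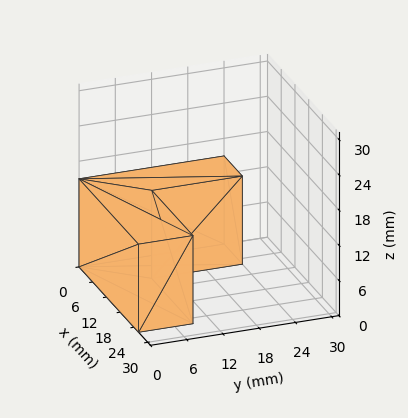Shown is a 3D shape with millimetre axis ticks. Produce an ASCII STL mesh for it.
Reading the render: the shape is an L-shaped prism: outer 26 × 24 mm, arm thicknesses ≈ 9 mm (horizontal) and 8 mm (vertical), extruded 15 mm in z (dimensions read to the nearest mm from the axis ticks). For the STL, each face is triangulated and given an outward normal.

solid part
  facet normal 0.0000 0.0000 -1.0000
    outer loop
      vertex 26.00 9.00 0.00
      vertex 26.00 0.00 0.00
      vertex 0.00 0.00 0.00
    endloop
  endfacet
  facet normal 0.0000 0.0000 -1.0000
    outer loop
      vertex 8.00 9.00 0.00
      vertex 26.00 9.00 0.00
      vertex 0.00 0.00 0.00
    endloop
  endfacet
  facet normal 0.0000 0.0000 -1.0000
    outer loop
      vertex 8.00 24.00 0.00
      vertex 8.00 9.00 0.00
      vertex 0.00 0.00 0.00
    endloop
  endfacet
  facet normal 0.0000 0.0000 -1.0000
    outer loop
      vertex 0.00 24.00 0.00
      vertex 8.00 24.00 0.00
      vertex 0.00 0.00 0.00
    endloop
  endfacet
  facet normal 0.0000 0.0000 1.0000
    outer loop
      vertex 0.00 0.00 15.00
      vertex 26.00 0.00 15.00
      vertex 26.00 9.00 15.00
    endloop
  endfacet
  facet normal 0.0000 0.0000 1.0000
    outer loop
      vertex 0.00 0.00 15.00
      vertex 26.00 9.00 15.00
      vertex 8.00 9.00 15.00
    endloop
  endfacet
  facet normal 0.0000 0.0000 1.0000
    outer loop
      vertex 0.00 0.00 15.00
      vertex 8.00 9.00 15.00
      vertex 8.00 24.00 15.00
    endloop
  endfacet
  facet normal 0.0000 0.0000 1.0000
    outer loop
      vertex 0.00 0.00 15.00
      vertex 8.00 24.00 15.00
      vertex 0.00 24.00 15.00
    endloop
  endfacet
  facet normal 0.0000 -1.0000 0.0000
    outer loop
      vertex 0.00 0.00 0.00
      vertex 26.00 0.00 0.00
      vertex 26.00 0.00 15.00
    endloop
  endfacet
  facet normal 0.0000 -1.0000 0.0000
    outer loop
      vertex 0.00 0.00 0.00
      vertex 26.00 0.00 15.00
      vertex 0.00 0.00 15.00
    endloop
  endfacet
  facet normal 1.0000 0.0000 0.0000
    outer loop
      vertex 26.00 0.00 0.00
      vertex 26.00 9.00 0.00
      vertex 26.00 9.00 15.00
    endloop
  endfacet
  facet normal 1.0000 0.0000 0.0000
    outer loop
      vertex 26.00 0.00 0.00
      vertex 26.00 9.00 15.00
      vertex 26.00 0.00 15.00
    endloop
  endfacet
  facet normal 0.0000 1.0000 0.0000
    outer loop
      vertex 26.00 9.00 0.00
      vertex 8.00 9.00 0.00
      vertex 8.00 9.00 15.00
    endloop
  endfacet
  facet normal 0.0000 1.0000 0.0000
    outer loop
      vertex 26.00 9.00 0.00
      vertex 8.00 9.00 15.00
      vertex 26.00 9.00 15.00
    endloop
  endfacet
  facet normal 1.0000 0.0000 0.0000
    outer loop
      vertex 8.00 9.00 0.00
      vertex 8.00 24.00 0.00
      vertex 8.00 24.00 15.00
    endloop
  endfacet
  facet normal 1.0000 0.0000 0.0000
    outer loop
      vertex 8.00 9.00 0.00
      vertex 8.00 24.00 15.00
      vertex 8.00 9.00 15.00
    endloop
  endfacet
  facet normal 0.0000 1.0000 0.0000
    outer loop
      vertex 8.00 24.00 0.00
      vertex 0.00 24.00 0.00
      vertex 0.00 24.00 15.00
    endloop
  endfacet
  facet normal 0.0000 1.0000 0.0000
    outer loop
      vertex 8.00 24.00 0.00
      vertex 0.00 24.00 15.00
      vertex 8.00 24.00 15.00
    endloop
  endfacet
  facet normal -1.0000 0.0000 0.0000
    outer loop
      vertex 0.00 24.00 0.00
      vertex 0.00 0.00 0.00
      vertex 0.00 0.00 15.00
    endloop
  endfacet
  facet normal -1.0000 0.0000 0.0000
    outer loop
      vertex 0.00 24.00 0.00
      vertex 0.00 0.00 15.00
      vertex 0.00 24.00 15.00
    endloop
  endfacet
endsolid part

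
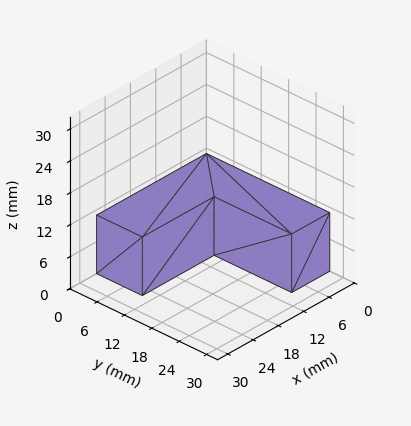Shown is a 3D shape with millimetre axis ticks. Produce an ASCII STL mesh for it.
Reading the render: the shape is an L-shaped prism: outer 26 × 27 mm, arm thicknesses ≈ 10 mm (horizontal) and 9 mm (vertical), extruded 11 mm in z (dimensions read to the nearest mm from the axis ticks). For the STL, each face is triangulated and given an outward normal.

solid part
  facet normal 0.0000 0.0000 -1.0000
    outer loop
      vertex 26.00 10.00 0.00
      vertex 26.00 0.00 0.00
      vertex 0.00 0.00 0.00
    endloop
  endfacet
  facet normal 0.0000 0.0000 -1.0000
    outer loop
      vertex 9.00 10.00 0.00
      vertex 26.00 10.00 0.00
      vertex 0.00 0.00 0.00
    endloop
  endfacet
  facet normal 0.0000 0.0000 -1.0000
    outer loop
      vertex 9.00 27.00 0.00
      vertex 9.00 10.00 0.00
      vertex 0.00 0.00 0.00
    endloop
  endfacet
  facet normal 0.0000 0.0000 -1.0000
    outer loop
      vertex 0.00 27.00 0.00
      vertex 9.00 27.00 0.00
      vertex 0.00 0.00 0.00
    endloop
  endfacet
  facet normal 0.0000 0.0000 1.0000
    outer loop
      vertex 0.00 0.00 11.00
      vertex 26.00 0.00 11.00
      vertex 26.00 10.00 11.00
    endloop
  endfacet
  facet normal 0.0000 0.0000 1.0000
    outer loop
      vertex 0.00 0.00 11.00
      vertex 26.00 10.00 11.00
      vertex 9.00 10.00 11.00
    endloop
  endfacet
  facet normal 0.0000 0.0000 1.0000
    outer loop
      vertex 0.00 0.00 11.00
      vertex 9.00 10.00 11.00
      vertex 9.00 27.00 11.00
    endloop
  endfacet
  facet normal 0.0000 0.0000 1.0000
    outer loop
      vertex 0.00 0.00 11.00
      vertex 9.00 27.00 11.00
      vertex 0.00 27.00 11.00
    endloop
  endfacet
  facet normal 0.0000 -1.0000 0.0000
    outer loop
      vertex 0.00 0.00 0.00
      vertex 26.00 0.00 0.00
      vertex 26.00 0.00 11.00
    endloop
  endfacet
  facet normal 0.0000 -1.0000 0.0000
    outer loop
      vertex 0.00 0.00 0.00
      vertex 26.00 0.00 11.00
      vertex 0.00 0.00 11.00
    endloop
  endfacet
  facet normal 1.0000 0.0000 0.0000
    outer loop
      vertex 26.00 0.00 0.00
      vertex 26.00 10.00 0.00
      vertex 26.00 10.00 11.00
    endloop
  endfacet
  facet normal 1.0000 0.0000 0.0000
    outer loop
      vertex 26.00 0.00 0.00
      vertex 26.00 10.00 11.00
      vertex 26.00 0.00 11.00
    endloop
  endfacet
  facet normal 0.0000 1.0000 0.0000
    outer loop
      vertex 26.00 10.00 0.00
      vertex 9.00 10.00 0.00
      vertex 9.00 10.00 11.00
    endloop
  endfacet
  facet normal 0.0000 1.0000 0.0000
    outer loop
      vertex 26.00 10.00 0.00
      vertex 9.00 10.00 11.00
      vertex 26.00 10.00 11.00
    endloop
  endfacet
  facet normal 1.0000 0.0000 0.0000
    outer loop
      vertex 9.00 10.00 0.00
      vertex 9.00 27.00 0.00
      vertex 9.00 27.00 11.00
    endloop
  endfacet
  facet normal 1.0000 0.0000 0.0000
    outer loop
      vertex 9.00 10.00 0.00
      vertex 9.00 27.00 11.00
      vertex 9.00 10.00 11.00
    endloop
  endfacet
  facet normal 0.0000 1.0000 0.0000
    outer loop
      vertex 9.00 27.00 0.00
      vertex 0.00 27.00 0.00
      vertex 0.00 27.00 11.00
    endloop
  endfacet
  facet normal 0.0000 1.0000 0.0000
    outer loop
      vertex 9.00 27.00 0.00
      vertex 0.00 27.00 11.00
      vertex 9.00 27.00 11.00
    endloop
  endfacet
  facet normal -1.0000 0.0000 0.0000
    outer loop
      vertex 0.00 27.00 0.00
      vertex 0.00 0.00 0.00
      vertex 0.00 0.00 11.00
    endloop
  endfacet
  facet normal -1.0000 0.0000 0.0000
    outer loop
      vertex 0.00 27.00 0.00
      vertex 0.00 0.00 11.00
      vertex 0.00 27.00 11.00
    endloop
  endfacet
endsolid part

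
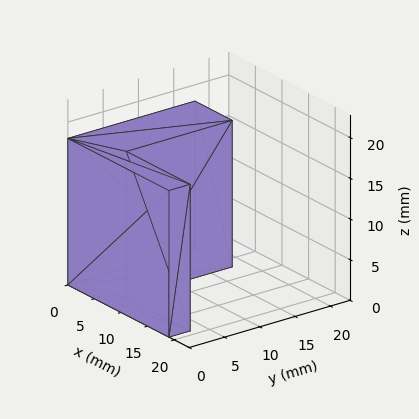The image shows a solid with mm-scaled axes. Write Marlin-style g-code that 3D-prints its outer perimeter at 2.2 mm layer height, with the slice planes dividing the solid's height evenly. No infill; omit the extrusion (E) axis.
Reading the render: the shape is an L-shaped prism: outer 19 × 18 mm, arm thicknesses ≈ 3 mm (horizontal) and 7 mm (vertical), extruded 18 mm in z (dimensions read to the nearest mm from the axis ticks). For the g-code, the solid's height is divided into equal slices at the stated Δz and each level perimeter traced with G1 moves after a G0 lift.

; perimeter-only toolpath
G21 ; units = mm
G90 ; absolute positioning
G28 ; home
; layer 1
G0 Z2.2
G0 X0.0 Y0.0
G1 X19.0 Y0.0
G1 X19.0 Y3.0
G1 X7.0 Y3.0
G1 X7.0 Y18.0
G1 X0.0 Y18.0
G1 X0.0 Y0.0
; layer 2
G0 Z4.5
G0 X0.0 Y0.0
G1 X19.0 Y0.0
G1 X19.0 Y3.0
G1 X7.0 Y3.0
G1 X7.0 Y18.0
G1 X0.0 Y18.0
G1 X0.0 Y0.0
; layer 3
G0 Z6.8
G0 X0.0 Y0.0
G1 X19.0 Y0.0
G1 X19.0 Y3.0
G1 X7.0 Y3.0
G1 X7.0 Y18.0
G1 X0.0 Y18.0
G1 X0.0 Y0.0
; layer 4
G0 Z9.0
G0 X0.0 Y0.0
G1 X19.0 Y0.0
G1 X19.0 Y3.0
G1 X7.0 Y3.0
G1 X7.0 Y18.0
G1 X0.0 Y18.0
G1 X0.0 Y0.0
; layer 5
G0 Z11.2
G0 X0.0 Y0.0
G1 X19.0 Y0.0
G1 X19.0 Y3.0
G1 X7.0 Y3.0
G1 X7.0 Y18.0
G1 X0.0 Y18.0
G1 X0.0 Y0.0
; layer 6
G0 Z13.5
G0 X0.0 Y0.0
G1 X19.0 Y0.0
G1 X19.0 Y3.0
G1 X7.0 Y3.0
G1 X7.0 Y18.0
G1 X0.0 Y18.0
G1 X0.0 Y0.0
; layer 7
G0 Z15.8
G0 X0.0 Y0.0
G1 X19.0 Y0.0
G1 X19.0 Y3.0
G1 X7.0 Y3.0
G1 X7.0 Y18.0
G1 X0.0 Y18.0
G1 X0.0 Y0.0
; layer 8
G0 Z18.0
G0 X0.0 Y0.0
G1 X19.0 Y0.0
G1 X19.0 Y3.0
G1 X7.0 Y3.0
G1 X7.0 Y18.0
G1 X0.0 Y18.0
G1 X0.0 Y0.0
M2 ; end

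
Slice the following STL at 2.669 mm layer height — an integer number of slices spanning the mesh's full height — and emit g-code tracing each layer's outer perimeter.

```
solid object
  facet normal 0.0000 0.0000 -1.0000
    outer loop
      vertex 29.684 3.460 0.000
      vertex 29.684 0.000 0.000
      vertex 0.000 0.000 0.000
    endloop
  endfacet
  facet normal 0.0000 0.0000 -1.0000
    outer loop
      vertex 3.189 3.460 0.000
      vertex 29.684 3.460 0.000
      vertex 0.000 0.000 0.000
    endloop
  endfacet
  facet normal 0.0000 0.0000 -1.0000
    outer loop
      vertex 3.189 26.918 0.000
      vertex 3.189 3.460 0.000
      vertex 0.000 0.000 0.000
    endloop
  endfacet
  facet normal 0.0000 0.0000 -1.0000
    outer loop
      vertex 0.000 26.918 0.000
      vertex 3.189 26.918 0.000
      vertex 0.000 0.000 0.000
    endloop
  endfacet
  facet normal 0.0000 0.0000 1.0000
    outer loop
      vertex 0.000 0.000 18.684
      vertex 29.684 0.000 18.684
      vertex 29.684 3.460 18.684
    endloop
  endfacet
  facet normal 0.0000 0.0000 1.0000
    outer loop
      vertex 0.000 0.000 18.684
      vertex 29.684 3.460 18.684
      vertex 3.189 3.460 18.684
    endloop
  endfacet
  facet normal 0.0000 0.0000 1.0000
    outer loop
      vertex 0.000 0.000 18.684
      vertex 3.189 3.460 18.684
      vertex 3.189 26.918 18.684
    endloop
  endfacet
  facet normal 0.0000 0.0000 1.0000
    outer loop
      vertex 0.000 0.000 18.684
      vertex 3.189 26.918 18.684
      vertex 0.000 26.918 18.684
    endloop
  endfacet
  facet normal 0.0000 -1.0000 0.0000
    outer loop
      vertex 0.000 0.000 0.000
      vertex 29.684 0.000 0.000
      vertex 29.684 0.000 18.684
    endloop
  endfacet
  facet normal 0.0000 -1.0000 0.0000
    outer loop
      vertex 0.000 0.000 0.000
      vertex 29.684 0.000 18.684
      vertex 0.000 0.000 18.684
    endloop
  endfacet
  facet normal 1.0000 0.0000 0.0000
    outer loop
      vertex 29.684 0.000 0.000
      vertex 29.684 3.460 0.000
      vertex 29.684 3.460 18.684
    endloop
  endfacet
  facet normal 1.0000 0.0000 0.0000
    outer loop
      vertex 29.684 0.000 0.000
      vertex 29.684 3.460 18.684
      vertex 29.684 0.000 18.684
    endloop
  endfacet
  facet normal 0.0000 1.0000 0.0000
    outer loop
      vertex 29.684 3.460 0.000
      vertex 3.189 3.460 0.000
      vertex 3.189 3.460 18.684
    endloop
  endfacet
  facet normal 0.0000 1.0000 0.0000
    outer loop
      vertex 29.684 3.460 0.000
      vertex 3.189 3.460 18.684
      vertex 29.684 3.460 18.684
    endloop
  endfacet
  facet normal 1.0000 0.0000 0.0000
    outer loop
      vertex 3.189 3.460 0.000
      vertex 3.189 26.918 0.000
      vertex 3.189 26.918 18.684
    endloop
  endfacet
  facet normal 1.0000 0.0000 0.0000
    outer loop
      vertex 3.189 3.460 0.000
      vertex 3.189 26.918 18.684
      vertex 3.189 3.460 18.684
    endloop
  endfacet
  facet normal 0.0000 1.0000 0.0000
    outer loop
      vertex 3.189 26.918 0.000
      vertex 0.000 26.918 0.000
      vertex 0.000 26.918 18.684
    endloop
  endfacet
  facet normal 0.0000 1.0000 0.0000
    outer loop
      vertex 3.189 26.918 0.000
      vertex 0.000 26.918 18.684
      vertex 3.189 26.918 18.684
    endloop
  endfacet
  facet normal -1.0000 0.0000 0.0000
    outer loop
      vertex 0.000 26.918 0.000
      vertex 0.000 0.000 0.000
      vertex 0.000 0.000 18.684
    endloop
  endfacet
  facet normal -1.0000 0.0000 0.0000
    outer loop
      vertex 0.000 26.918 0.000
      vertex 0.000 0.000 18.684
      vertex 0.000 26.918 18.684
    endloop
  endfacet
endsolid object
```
; perimeter-only toolpath
G21 ; units = mm
G90 ; absolute positioning
G28 ; home
; layer 1
G0 Z2.669
G0 X0.000 Y0.000
G1 X29.684 Y0.000
G1 X29.684 Y3.460
G1 X3.189 Y3.460
G1 X3.189 Y26.918
G1 X0.000 Y26.918
G1 X0.000 Y0.000
; layer 2
G0 Z5.338
G0 X0.000 Y0.000
G1 X29.684 Y0.000
G1 X29.684 Y3.460
G1 X3.189 Y3.460
G1 X3.189 Y26.918
G1 X0.000 Y26.918
G1 X0.000 Y0.000
; layer 3
G0 Z8.007
G0 X0.000 Y0.000
G1 X29.684 Y0.000
G1 X29.684 Y3.460
G1 X3.189 Y3.460
G1 X3.189 Y26.918
G1 X0.000 Y26.918
G1 X0.000 Y0.000
; layer 4
G0 Z10.677
G0 X0.000 Y0.000
G1 X29.684 Y0.000
G1 X29.684 Y3.460
G1 X3.189 Y3.460
G1 X3.189 Y26.918
G1 X0.000 Y26.918
G1 X0.000 Y0.000
; layer 5
G0 Z13.346
G0 X0.000 Y0.000
G1 X29.684 Y0.000
G1 X29.684 Y3.460
G1 X3.189 Y3.460
G1 X3.189 Y26.918
G1 X0.000 Y26.918
G1 X0.000 Y0.000
; layer 6
G0 Z16.015
G0 X0.000 Y0.000
G1 X29.684 Y0.000
G1 X29.684 Y3.460
G1 X3.189 Y3.460
G1 X3.189 Y26.918
G1 X0.000 Y26.918
G1 X0.000 Y0.000
; layer 7
G0 Z18.684
G0 X0.000 Y0.000
G1 X29.684 Y0.000
G1 X29.684 Y3.460
G1 X3.189 Y3.460
G1 X3.189 Y26.918
G1 X0.000 Y26.918
G1 X0.000 Y0.000
M2 ; end

The solid is an L-shaped prism: outer 29.7 × 26.9 mm, arm thicknesses ≈ 3.46 mm (horizontal) and 3.19 mm (vertical), extruded 18.7 mm in z. Slicing at Δz = 2.669 mm — 7 equal slices spanning the solid's height, so layer i sits at z = i·h/7 — gives 7 non-empty perimeters. Each is a 6-segment closed polygon; G0 lifts to the layer z and rapids to the start vertex, then G1 traces the edges.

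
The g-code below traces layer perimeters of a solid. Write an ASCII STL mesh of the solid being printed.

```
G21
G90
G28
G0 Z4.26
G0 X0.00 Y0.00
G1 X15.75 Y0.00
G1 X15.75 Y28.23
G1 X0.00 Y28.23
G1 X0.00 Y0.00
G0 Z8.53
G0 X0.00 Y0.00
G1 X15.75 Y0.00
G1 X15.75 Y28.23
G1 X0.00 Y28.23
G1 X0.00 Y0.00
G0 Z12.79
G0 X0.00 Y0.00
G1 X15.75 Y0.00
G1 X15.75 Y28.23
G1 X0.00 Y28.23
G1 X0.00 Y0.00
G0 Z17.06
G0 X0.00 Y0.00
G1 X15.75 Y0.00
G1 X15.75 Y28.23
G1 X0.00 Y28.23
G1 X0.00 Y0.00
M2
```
solid part
  facet normal 0.0000 0.0000 -1.0000
    outer loop
      vertex 15.75 28.23 0.00
      vertex 15.75 0.00 0.00
      vertex 0.00 0.00 0.00
    endloop
  endfacet
  facet normal 0.0000 0.0000 -1.0000
    outer loop
      vertex 0.00 28.23 0.00
      vertex 15.75 28.23 0.00
      vertex 0.00 0.00 0.00
    endloop
  endfacet
  facet normal 0.0000 0.0000 1.0000
    outer loop
      vertex 0.00 0.00 17.06
      vertex 15.75 0.00 17.06
      vertex 15.75 28.23 17.06
    endloop
  endfacet
  facet normal 0.0000 0.0000 1.0000
    outer loop
      vertex 0.00 0.00 17.06
      vertex 15.75 28.23 17.06
      vertex 0.00 28.23 17.06
    endloop
  endfacet
  facet normal 0.0000 -1.0000 0.0000
    outer loop
      vertex 0.00 0.00 0.00
      vertex 15.75 0.00 0.00
      vertex 15.75 0.00 17.06
    endloop
  endfacet
  facet normal 0.0000 -1.0000 0.0000
    outer loop
      vertex 0.00 0.00 0.00
      vertex 15.75 0.00 17.06
      vertex 0.00 0.00 17.06
    endloop
  endfacet
  facet normal 0.0000 1.0000 0.0000
    outer loop
      vertex 15.75 28.23 17.06
      vertex 15.75 28.23 0.00
      vertex 0.00 28.23 0.00
    endloop
  endfacet
  facet normal 0.0000 1.0000 0.0000
    outer loop
      vertex 0.00 28.23 17.06
      vertex 15.75 28.23 17.06
      vertex 0.00 28.23 0.00
    endloop
  endfacet
  facet normal -1.0000 0.0000 0.0000
    outer loop
      vertex 0.00 28.23 17.06
      vertex 0.00 28.23 0.00
      vertex 0.00 0.00 0.00
    endloop
  endfacet
  facet normal -1.0000 0.0000 0.0000
    outer loop
      vertex 0.00 0.00 17.06
      vertex 0.00 28.23 17.06
      vertex 0.00 0.00 0.00
    endloop
  endfacet
  facet normal 1.0000 0.0000 0.0000
    outer loop
      vertex 15.75 0.00 0.00
      vertex 15.75 28.23 0.00
      vertex 15.75 28.23 17.06
    endloop
  endfacet
  facet normal 1.0000 0.0000 0.0000
    outer loop
      vertex 15.75 0.00 0.00
      vertex 15.75 28.23 17.06
      vertex 15.75 0.00 17.06
    endloop
  endfacet
endsolid part

The G0 Z moves step by Δz≈4.26 mm. Every layer's G1 loop is the same polygon, so the solid is a straight extrusion of it from z=0 to z≈17.1. Closing with flat bottom and top caps and triangulating gives 12 facets — a rectangular box, roughly 15.8 × 28.2 mm footprint and 17.1 mm tall.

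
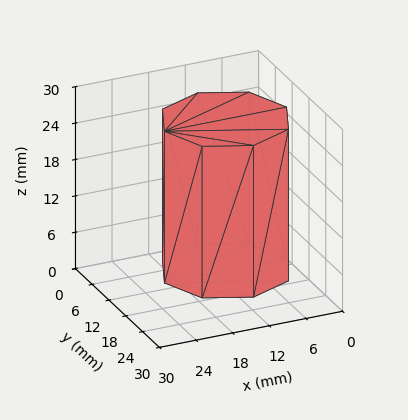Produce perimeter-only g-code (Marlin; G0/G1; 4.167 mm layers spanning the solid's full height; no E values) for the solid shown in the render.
Reading the render: the shape is a regular 8-sided prism (a cylinder approximated with 8 flat sides), circumscribed radius ≈ 10 mm, height ≈ 25 mm (dimensions read to the nearest mm from the axis ticks). For the g-code, the solid's height is divided into equal slices at the stated Δz and each level perimeter traced with G1 moves after a G0 lift.

; perimeter-only toolpath
G21 ; units = mm
G90 ; absolute positioning
G28 ; home
; layer 1
G0 Z4.167
G0 X20.000 Y10.000
G1 X17.071 Y17.071
G1 X10.000 Y20.000
G1 X2.929 Y17.071
G1 X0.000 Y10.000
G1 X2.929 Y2.929
G1 X10.000 Y0.000
G1 X17.071 Y2.929
G1 X20.000 Y10.000
; layer 2
G0 Z8.333
G0 X20.000 Y10.000
G1 X17.071 Y17.071
G1 X10.000 Y20.000
G1 X2.929 Y17.071
G1 X0.000 Y10.000
G1 X2.929 Y2.929
G1 X10.000 Y0.000
G1 X17.071 Y2.929
G1 X20.000 Y10.000
; layer 3
G0 Z12.500
G0 X20.000 Y10.000
G1 X17.071 Y17.071
G1 X10.000 Y20.000
G1 X2.929 Y17.071
G1 X0.000 Y10.000
G1 X2.929 Y2.929
G1 X10.000 Y0.000
G1 X17.071 Y2.929
G1 X20.000 Y10.000
; layer 4
G0 Z16.667
G0 X20.000 Y10.000
G1 X17.071 Y17.071
G1 X10.000 Y20.000
G1 X2.929 Y17.071
G1 X0.000 Y10.000
G1 X2.929 Y2.929
G1 X10.000 Y0.000
G1 X17.071 Y2.929
G1 X20.000 Y10.000
; layer 5
G0 Z20.833
G0 X20.000 Y10.000
G1 X17.071 Y17.071
G1 X10.000 Y20.000
G1 X2.929 Y17.071
G1 X0.000 Y10.000
G1 X2.929 Y2.929
G1 X10.000 Y0.000
G1 X17.071 Y2.929
G1 X20.000 Y10.000
; layer 6
G0 Z25.000
G0 X20.000 Y10.000
G1 X17.071 Y17.071
G1 X10.000 Y20.000
G1 X2.929 Y17.071
G1 X0.000 Y10.000
G1 X2.929 Y2.929
G1 X10.000 Y0.000
G1 X17.071 Y2.929
G1 X20.000 Y10.000
M2 ; end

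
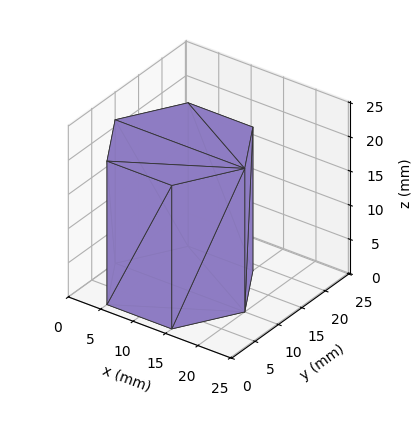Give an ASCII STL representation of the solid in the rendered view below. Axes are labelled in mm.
Reading the render: the shape is a regular 6-sided prism (a cylinder approximated with 6 flat sides), circumscribed radius ≈ 10 mm, height ≈ 21 mm (dimensions read to the nearest mm from the axis ticks). For the STL, each face is triangulated and given an outward normal.

solid part
  facet normal 0.0000 0.0000 -1.0000
    outer loop
      vertex 5.000 18.660 0.000
      vertex 15.000 18.660 0.000
      vertex 20.000 10.000 0.000
    endloop
  endfacet
  facet normal 0.0000 0.0000 -1.0000
    outer loop
      vertex 0.000 10.000 0.000
      vertex 5.000 18.660 0.000
      vertex 20.000 10.000 0.000
    endloop
  endfacet
  facet normal 0.0000 0.0000 -1.0000
    outer loop
      vertex 5.000 1.340 0.000
      vertex 0.000 10.000 0.000
      vertex 20.000 10.000 0.000
    endloop
  endfacet
  facet normal 0.0000 0.0000 -1.0000
    outer loop
      vertex 15.000 1.340 0.000
      vertex 5.000 1.340 0.000
      vertex 20.000 10.000 0.000
    endloop
  endfacet
  facet normal 0.0000 0.0000 1.0000
    outer loop
      vertex 20.000 10.000 21.000
      vertex 15.000 18.660 21.000
      vertex 5.000 18.660 21.000
    endloop
  endfacet
  facet normal 0.0000 0.0000 1.0000
    outer loop
      vertex 20.000 10.000 21.000
      vertex 5.000 18.660 21.000
      vertex 0.000 10.000 21.000
    endloop
  endfacet
  facet normal 0.0000 0.0000 1.0000
    outer loop
      vertex 20.000 10.000 21.000
      vertex 0.000 10.000 21.000
      vertex 5.000 1.340 21.000
    endloop
  endfacet
  facet normal 0.0000 0.0000 1.0000
    outer loop
      vertex 20.000 10.000 21.000
      vertex 5.000 1.340 21.000
      vertex 15.000 1.340 21.000
    endloop
  endfacet
  facet normal 0.8660 0.5000 0.0000
    outer loop
      vertex 20.000 10.000 0.000
      vertex 15.000 18.660 0.000
      vertex 15.000 18.660 21.000
    endloop
  endfacet
  facet normal 0.8660 0.5000 0.0000
    outer loop
      vertex 20.000 10.000 0.000
      vertex 15.000 18.660 21.000
      vertex 20.000 10.000 21.000
    endloop
  endfacet
  facet normal 0.0000 1.0000 0.0000
    outer loop
      vertex 15.000 18.660 0.000
      vertex 5.000 18.660 0.000
      vertex 5.000 18.660 21.000
    endloop
  endfacet
  facet normal 0.0000 1.0000 0.0000
    outer loop
      vertex 15.000 18.660 0.000
      vertex 5.000 18.660 21.000
      vertex 15.000 18.660 21.000
    endloop
  endfacet
  facet normal -0.8660 0.5000 0.0000
    outer loop
      vertex 5.000 18.660 0.000
      vertex 0.000 10.000 0.000
      vertex 0.000 10.000 21.000
    endloop
  endfacet
  facet normal -0.8660 0.5000 0.0000
    outer loop
      vertex 5.000 18.660 0.000
      vertex 0.000 10.000 21.000
      vertex 5.000 18.660 21.000
    endloop
  endfacet
  facet normal -0.8660 -0.5000 0.0000
    outer loop
      vertex 0.000 10.000 0.000
      vertex 5.000 1.340 0.000
      vertex 5.000 1.340 21.000
    endloop
  endfacet
  facet normal -0.8660 -0.5000 0.0000
    outer loop
      vertex 0.000 10.000 0.000
      vertex 5.000 1.340 21.000
      vertex 0.000 10.000 21.000
    endloop
  endfacet
  facet normal 0.0000 -1.0000 0.0000
    outer loop
      vertex 5.000 1.340 0.000
      vertex 15.000 1.340 0.000
      vertex 15.000 1.340 21.000
    endloop
  endfacet
  facet normal 0.0000 -1.0000 0.0000
    outer loop
      vertex 5.000 1.340 0.000
      vertex 15.000 1.340 21.000
      vertex 5.000 1.340 21.000
    endloop
  endfacet
  facet normal 0.8660 -0.5000 0.0000
    outer loop
      vertex 15.000 1.340 0.000
      vertex 20.000 10.000 0.000
      vertex 20.000 10.000 21.000
    endloop
  endfacet
  facet normal 0.8660 -0.5000 0.0000
    outer loop
      vertex 15.000 1.340 0.000
      vertex 20.000 10.000 21.000
      vertex 15.000 1.340 21.000
    endloop
  endfacet
endsolid part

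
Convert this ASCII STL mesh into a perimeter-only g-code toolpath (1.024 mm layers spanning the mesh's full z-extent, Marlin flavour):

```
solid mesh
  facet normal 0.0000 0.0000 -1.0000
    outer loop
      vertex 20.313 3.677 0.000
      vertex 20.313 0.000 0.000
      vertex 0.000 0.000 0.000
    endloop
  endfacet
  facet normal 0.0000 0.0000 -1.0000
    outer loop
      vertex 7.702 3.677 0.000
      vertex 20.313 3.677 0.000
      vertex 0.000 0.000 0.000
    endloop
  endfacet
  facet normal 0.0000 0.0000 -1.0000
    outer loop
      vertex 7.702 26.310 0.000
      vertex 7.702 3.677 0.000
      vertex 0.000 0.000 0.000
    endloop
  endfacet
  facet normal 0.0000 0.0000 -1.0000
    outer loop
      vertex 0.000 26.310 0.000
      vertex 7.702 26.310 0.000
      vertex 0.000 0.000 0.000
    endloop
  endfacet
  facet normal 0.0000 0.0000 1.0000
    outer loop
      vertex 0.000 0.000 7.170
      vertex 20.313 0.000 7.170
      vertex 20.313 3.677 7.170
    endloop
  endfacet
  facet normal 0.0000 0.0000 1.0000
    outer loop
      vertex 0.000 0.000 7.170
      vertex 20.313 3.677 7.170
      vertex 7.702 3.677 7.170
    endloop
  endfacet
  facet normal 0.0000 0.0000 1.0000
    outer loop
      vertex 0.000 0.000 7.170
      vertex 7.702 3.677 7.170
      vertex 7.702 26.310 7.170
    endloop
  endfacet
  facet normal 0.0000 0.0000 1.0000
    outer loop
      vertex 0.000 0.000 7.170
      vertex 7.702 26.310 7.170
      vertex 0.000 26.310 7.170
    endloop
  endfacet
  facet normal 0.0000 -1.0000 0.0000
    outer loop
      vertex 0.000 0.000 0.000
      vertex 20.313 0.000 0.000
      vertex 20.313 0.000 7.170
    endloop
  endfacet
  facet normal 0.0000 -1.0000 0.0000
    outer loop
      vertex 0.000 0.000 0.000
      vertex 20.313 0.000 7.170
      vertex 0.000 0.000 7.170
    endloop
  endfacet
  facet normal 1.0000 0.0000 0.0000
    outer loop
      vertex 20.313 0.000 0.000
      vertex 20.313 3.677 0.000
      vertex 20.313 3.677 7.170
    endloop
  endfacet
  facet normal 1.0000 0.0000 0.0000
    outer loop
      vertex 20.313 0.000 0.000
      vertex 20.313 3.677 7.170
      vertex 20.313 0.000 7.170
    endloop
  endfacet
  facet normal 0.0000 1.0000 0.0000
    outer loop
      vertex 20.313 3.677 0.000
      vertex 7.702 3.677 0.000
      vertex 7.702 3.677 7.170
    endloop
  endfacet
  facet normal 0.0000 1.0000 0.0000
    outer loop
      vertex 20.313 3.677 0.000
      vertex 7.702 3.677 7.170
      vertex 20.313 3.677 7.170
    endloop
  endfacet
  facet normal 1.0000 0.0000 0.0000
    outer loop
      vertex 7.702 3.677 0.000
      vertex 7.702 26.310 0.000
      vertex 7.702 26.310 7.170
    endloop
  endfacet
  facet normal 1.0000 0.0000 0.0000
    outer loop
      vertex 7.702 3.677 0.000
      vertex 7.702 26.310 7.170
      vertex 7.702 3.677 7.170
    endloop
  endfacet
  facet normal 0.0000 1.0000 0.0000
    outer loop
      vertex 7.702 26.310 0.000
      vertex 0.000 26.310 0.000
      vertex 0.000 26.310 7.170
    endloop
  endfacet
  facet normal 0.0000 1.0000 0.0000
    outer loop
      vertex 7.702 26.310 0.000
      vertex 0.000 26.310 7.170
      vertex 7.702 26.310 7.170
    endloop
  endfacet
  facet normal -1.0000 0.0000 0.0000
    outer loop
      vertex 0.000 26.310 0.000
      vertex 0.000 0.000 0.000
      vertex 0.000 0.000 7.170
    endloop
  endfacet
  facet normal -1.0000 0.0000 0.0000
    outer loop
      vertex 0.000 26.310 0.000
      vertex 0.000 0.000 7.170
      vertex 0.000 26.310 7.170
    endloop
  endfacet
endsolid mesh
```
; perimeter-only toolpath
G21 ; units = mm
G90 ; absolute positioning
G28 ; home
; layer 1
G0 Z1.024
G0 X0.000 Y0.000
G1 X20.313 Y0.000
G1 X20.313 Y3.677
G1 X7.702 Y3.677
G1 X7.702 Y26.310
G1 X0.000 Y26.310
G1 X0.000 Y0.000
; layer 2
G0 Z2.049
G0 X0.000 Y0.000
G1 X20.313 Y0.000
G1 X20.313 Y3.677
G1 X7.702 Y3.677
G1 X7.702 Y26.310
G1 X0.000 Y26.310
G1 X0.000 Y0.000
; layer 3
G0 Z3.073
G0 X0.000 Y0.000
G1 X20.313 Y0.000
G1 X20.313 Y3.677
G1 X7.702 Y3.677
G1 X7.702 Y26.310
G1 X0.000 Y26.310
G1 X0.000 Y0.000
; layer 4
G0 Z4.097
G0 X0.000 Y0.000
G1 X20.313 Y0.000
G1 X20.313 Y3.677
G1 X7.702 Y3.677
G1 X7.702 Y26.310
G1 X0.000 Y26.310
G1 X0.000 Y0.000
; layer 5
G0 Z5.121
G0 X0.000 Y0.000
G1 X20.313 Y0.000
G1 X20.313 Y3.677
G1 X7.702 Y3.677
G1 X7.702 Y26.310
G1 X0.000 Y26.310
G1 X0.000 Y0.000
; layer 6
G0 Z6.146
G0 X0.000 Y0.000
G1 X20.313 Y0.000
G1 X20.313 Y3.677
G1 X7.702 Y3.677
G1 X7.702 Y26.310
G1 X0.000 Y26.310
G1 X0.000 Y0.000
; layer 7
G0 Z7.170
G0 X0.000 Y0.000
G1 X20.313 Y0.000
G1 X20.313 Y3.677
G1 X7.702 Y3.677
G1 X7.702 Y26.310
G1 X0.000 Y26.310
G1 X0.000 Y0.000
M2 ; end

The solid is an L-shaped prism: outer 20.3 × 26.3 mm, arm thicknesses ≈ 3.68 mm (horizontal) and 7.7 mm (vertical), extruded 7.17 mm in z. Slicing at Δz = 1.024 mm — 7 equal slices spanning the solid's height, so layer i sits at z = i·h/7 — gives 7 non-empty perimeters. Each is a 6-segment closed polygon; G0 lifts to the layer z and rapids to the start vertex, then G1 traces the edges.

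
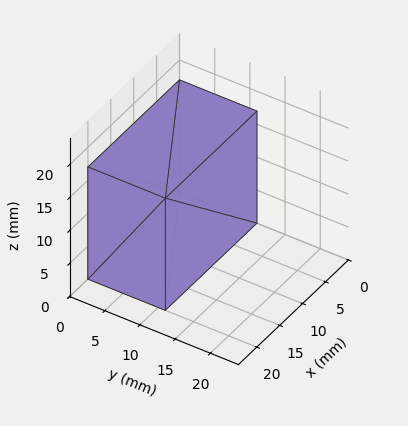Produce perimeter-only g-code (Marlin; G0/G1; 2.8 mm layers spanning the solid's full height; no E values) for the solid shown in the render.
Reading the render: the shape is a rectangular box, roughly 20 × 11 mm footprint and 17 mm tall (dimensions read to the nearest mm from the axis ticks). For the g-code, the solid's height is divided into equal slices at the stated Δz and each level perimeter traced with G1 moves after a G0 lift.

; perimeter-only toolpath
G21 ; units = mm
G90 ; absolute positioning
G28 ; home
; layer 1
G0 Z2.8
G0 X0.0 Y0.0
G1 X20.0 Y0.0
G1 X20.0 Y11.0
G1 X0.0 Y11.0
G1 X0.0 Y0.0
; layer 2
G0 Z5.7
G0 X0.0 Y0.0
G1 X20.0 Y0.0
G1 X20.0 Y11.0
G1 X0.0 Y11.0
G1 X0.0 Y0.0
; layer 3
G0 Z8.5
G0 X0.0 Y0.0
G1 X20.0 Y0.0
G1 X20.0 Y11.0
G1 X0.0 Y11.0
G1 X0.0 Y0.0
; layer 4
G0 Z11.3
G0 X0.0 Y0.0
G1 X20.0 Y0.0
G1 X20.0 Y11.0
G1 X0.0 Y11.0
G1 X0.0 Y0.0
; layer 5
G0 Z14.2
G0 X0.0 Y0.0
G1 X20.0 Y0.0
G1 X20.0 Y11.0
G1 X0.0 Y11.0
G1 X0.0 Y0.0
; layer 6
G0 Z17.0
G0 X0.0 Y0.0
G1 X20.0 Y0.0
G1 X20.0 Y11.0
G1 X0.0 Y11.0
G1 X0.0 Y0.0
M2 ; end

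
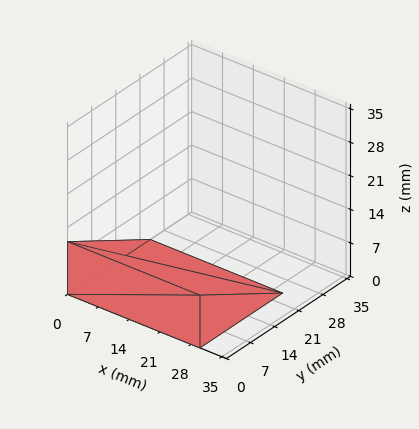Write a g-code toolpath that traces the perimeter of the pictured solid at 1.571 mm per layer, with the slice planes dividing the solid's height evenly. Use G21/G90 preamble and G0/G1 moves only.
Reading the render: the shape is a wedge (ramp): 30 × 24 mm base, rising to 11 mm along the y=0 edge and sloping linearly to z=0 at y=24 (dimensions read to the nearest mm from the axis ticks). For the g-code, the solid's height is divided into equal slices at the stated Δz and each level perimeter traced with G1 moves after a G0 lift.

; perimeter-only toolpath
G21 ; units = mm
G90 ; absolute positioning
G28 ; home
; layer 1
G0 Z1.571
G0 X0.000 Y0.000
G1 X30.000 Y0.000
G1 X30.000 Y20.571
G1 X0.000 Y20.571
G1 X0.000 Y0.000
; layer 2
G0 Z3.143
G0 X0.000 Y0.000
G1 X30.000 Y0.000
G1 X30.000 Y17.143
G1 X0.000 Y17.143
G1 X0.000 Y0.000
; layer 3
G0 Z4.714
G0 X0.000 Y0.000
G1 X30.000 Y0.000
G1 X30.000 Y13.714
G1 X0.000 Y13.714
G1 X0.000 Y0.000
; layer 4
G0 Z6.286
G0 X0.000 Y0.000
G1 X30.000 Y0.000
G1 X30.000 Y10.286
G1 X0.000 Y10.286
G1 X0.000 Y0.000
; layer 5
G0 Z7.857
G0 X0.000 Y0.000
G1 X30.000 Y0.000
G1 X30.000 Y6.857
G1 X0.000 Y6.857
G1 X0.000 Y0.000
; layer 6
G0 Z9.429
G0 X0.000 Y0.000
G1 X30.000 Y0.000
G1 X30.000 Y3.429
G1 X0.000 Y3.429
G1 X0.000 Y0.000
M2 ; end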